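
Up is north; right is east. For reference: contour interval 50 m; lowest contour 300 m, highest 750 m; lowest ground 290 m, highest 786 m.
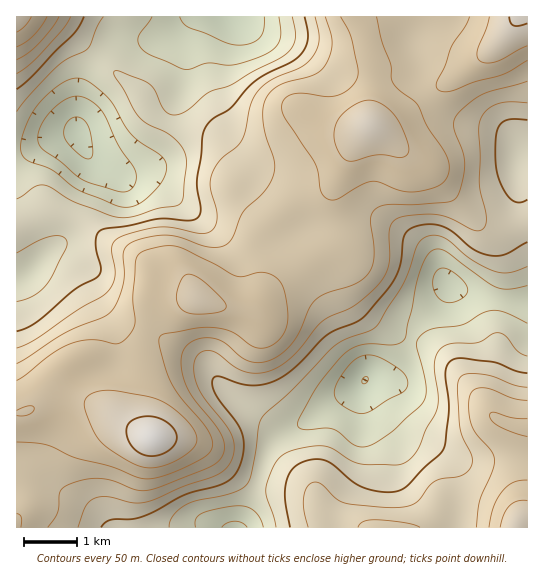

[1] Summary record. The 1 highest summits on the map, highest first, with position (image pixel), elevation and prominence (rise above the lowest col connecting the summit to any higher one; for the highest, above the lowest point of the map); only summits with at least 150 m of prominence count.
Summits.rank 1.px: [153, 438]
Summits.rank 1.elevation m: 786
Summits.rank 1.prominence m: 496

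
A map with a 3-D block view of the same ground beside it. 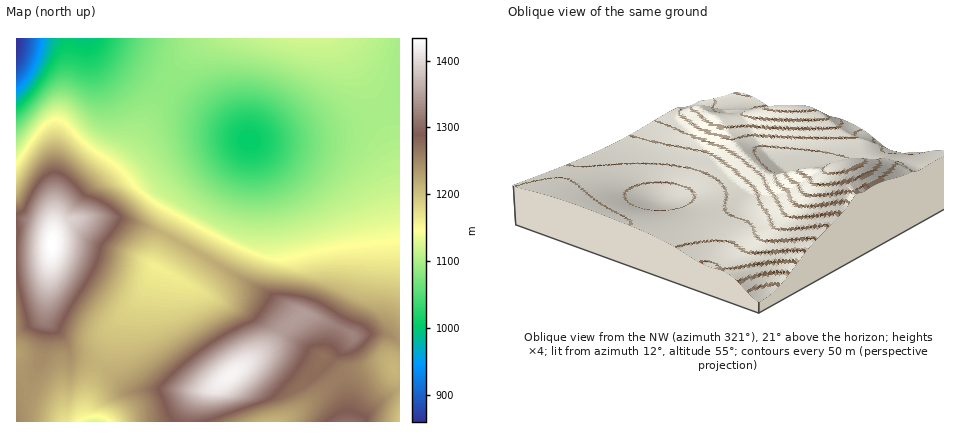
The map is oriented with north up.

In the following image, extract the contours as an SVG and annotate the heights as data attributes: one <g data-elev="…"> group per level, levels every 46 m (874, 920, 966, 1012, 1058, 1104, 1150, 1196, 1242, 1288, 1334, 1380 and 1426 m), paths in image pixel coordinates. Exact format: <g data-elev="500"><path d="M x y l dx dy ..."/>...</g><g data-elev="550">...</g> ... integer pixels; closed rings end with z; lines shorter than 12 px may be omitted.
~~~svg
<g data-elev="874"><path d="M23 38l-2 14-5 10"/></g><g data-elev="920"><path d="M36 38l-2 14-4 12-6 10-8 8"/></g><g data-elev="966"><path d="M48 38l-4 18-7 16-9 14-12 11"/></g><g data-elev="1012"><path d="M248 155l-4-2-5-3-4-10 1-6 2-4 5-4 5-1 6 2 6 3 3 4 1 6-1 6-3 5-6 3z"/><path d="M108 38l-8 13-8 6-8 1-16-4-8 3-30 39-14 14"/></g><g data-elev="1058"><path d="M252 189l-18-4-16-10-12-15-7-18 0-18 7-14 12-12 18-6 10-1 12 1 10 4 10 5 9 7 7 8 5 10 3 10 0 10-2 10-4 8-6 9-8 7-10 5-10 3z"/><path d="M139 38l-14 32-8 10-9 8-8 4-6 0-26-10-10 1-10 8-32 33"/></g><g data-elev="1104"><path d="M400 150l-12 4-10 6-41 34-25 15-27 11-27 3-28-5-28-12-23-18-37-41-8-5-28-8-9-4-9-7-15-15-9-6-8 0-10 5-30 36"/><path d="M215 38l7 5 12 4 42 12 52 17 18 3 13-3 10-6 9-13 6-19"/></g><g data-elev="1150"><path d="M77 422l9-5 10-2 8 2 8 5"/><path d="M400 245l-60 5-58 11-26-6-36-16-64-34-22-17-18-20-26-20-24-22-8-5-8 1-8 6-26 37"/></g><g data-elev="1196"><path d="M50 422l4-11 6-7 4-2 6 0 8-10 8-3 8 3 10 12 10 3 6 3 8 12"/><path d="M119 334l-11-4-2-4 1-6 17-38 7-28 15-9 6-2 8 1 21 12 31 23 7 9 4 8 2 6-3 3-48 21-28 7z"/><path d="M400 292l-36-5-30-7-21-2-47-6-16-4-18-7-74-38-30-27-18-12-42-38-10-5-8 1-10 7-10 14-14 23"/></g><g data-elev="1242"><path d="M25 422l-4-26-5-13"/><path d="M237 422l29-11 34-8 5 1 2 4-5 14"/><path d="M381 422l7-24-8-5-4-5-8-16-3-8 8-12 9-11 4-1 10 0-6-10-18-16-52-23-22-5-48-5-2 1 0 10-1 8-6 14-27 14-27 16-59 47-1 3 10 4 5 6 2 6 0 12"/><path d="M16 339l8 4 7 9 1 4-1 16 3 5 6-4 18-19 6 0 6 5 2-5 2-20 6-16 26-42 6-12 4-16 23-26-8-10-11-11-12-7-14-7-26-24-12-6-8 1-8 8-10 14-10 20-4 2"/></g><g data-elev="1288"><path d="M206 422l65-24 24-26 15-25 8-2 8 0 6 3 8 7 8-1 13-6 9-12 1-4-8-8-18-6-31-18-20-5-22-1-18 26-26 12-24 15-24 19-21 20-1 4 14 32"/><path d="M367 422l-1-6-18-6-10 3-13 9"/><path d="M16 272l12 55 14 6 16-1 11-22 24-40 9-24 12-16 7-12-12-12-11-7-13-5-17-17-12-5-8 1-6 6-10 12-8 19-8 4"/><path d="M16 225l2 7-2 10"/></g><g data-elev="1334"><path d="M197 410l23-2 32-10 17-16 13-16 7-14 3-14 16-11 15-7 0-2-15-10-10-3-6-1-23 22-29 10-28 17-21 17-16 18 1 6 8 9 6 4z"/><path d="M43 312l5 1 4-3 16-20 15-26 6-24 9-12 7-12-2-2-8-6-17-5-12-12-10-5-6 1-4 3-10 12-8 18-3 22-1 20 4 22 6 18z"/></g><g data-elev="1380"><path d="M208 400l10 0 14-3 14-10 12-11 9-12 3-10-2-8-4-2-4-1-15 3-17 8-18 14-13 12-6 10 6 6z"/><path d="M47 288l5-1 6-3 10-15 6-19 1-20 9-12-4-3-10-2-8-7-6-3-8 2-6 8-6 13-3 16 0 16 3 16 5 10z"/></g><g data-elev="1426"><path d="M49 258l3 1 4-2 4-11-1-12-3-4-2-2-6 4-3 8 0 12z"/></g>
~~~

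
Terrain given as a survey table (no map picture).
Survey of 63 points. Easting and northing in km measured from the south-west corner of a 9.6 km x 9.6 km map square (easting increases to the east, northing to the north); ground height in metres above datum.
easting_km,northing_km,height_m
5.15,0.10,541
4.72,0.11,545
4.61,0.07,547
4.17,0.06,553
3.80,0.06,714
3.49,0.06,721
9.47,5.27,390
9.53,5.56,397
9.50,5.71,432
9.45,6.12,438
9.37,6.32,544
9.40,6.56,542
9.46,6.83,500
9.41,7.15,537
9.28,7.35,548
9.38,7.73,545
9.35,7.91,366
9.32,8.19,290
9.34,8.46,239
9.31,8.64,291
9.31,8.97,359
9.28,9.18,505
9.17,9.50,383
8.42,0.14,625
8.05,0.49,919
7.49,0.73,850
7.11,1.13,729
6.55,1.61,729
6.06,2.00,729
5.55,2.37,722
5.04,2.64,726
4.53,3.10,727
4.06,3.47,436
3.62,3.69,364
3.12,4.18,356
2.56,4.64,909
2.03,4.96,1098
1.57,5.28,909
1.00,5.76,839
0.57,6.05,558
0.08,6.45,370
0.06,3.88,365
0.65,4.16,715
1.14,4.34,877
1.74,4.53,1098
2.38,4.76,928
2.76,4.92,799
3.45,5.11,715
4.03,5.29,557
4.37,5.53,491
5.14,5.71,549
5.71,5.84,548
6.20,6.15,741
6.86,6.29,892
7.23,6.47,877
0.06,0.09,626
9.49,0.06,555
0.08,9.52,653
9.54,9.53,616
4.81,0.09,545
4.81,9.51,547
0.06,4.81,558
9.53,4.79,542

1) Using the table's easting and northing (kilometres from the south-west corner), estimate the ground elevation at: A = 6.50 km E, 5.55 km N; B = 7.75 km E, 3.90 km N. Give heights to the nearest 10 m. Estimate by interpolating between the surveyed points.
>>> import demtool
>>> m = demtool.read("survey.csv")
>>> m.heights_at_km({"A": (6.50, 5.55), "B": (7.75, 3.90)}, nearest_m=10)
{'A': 740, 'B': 730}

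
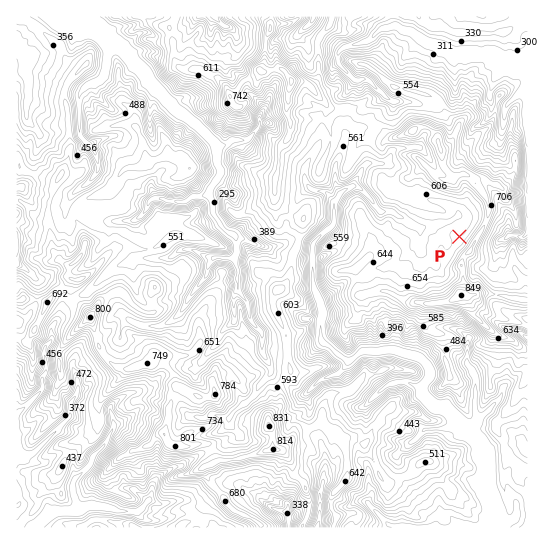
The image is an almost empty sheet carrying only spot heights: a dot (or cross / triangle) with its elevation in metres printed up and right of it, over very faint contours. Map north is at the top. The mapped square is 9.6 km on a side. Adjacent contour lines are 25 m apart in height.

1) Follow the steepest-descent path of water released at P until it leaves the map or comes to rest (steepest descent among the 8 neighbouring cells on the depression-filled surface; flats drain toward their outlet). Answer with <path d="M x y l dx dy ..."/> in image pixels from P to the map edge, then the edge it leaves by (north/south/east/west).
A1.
<path d="M459 237l0-3 2-1 0-7 1-1 0-4-3-4-2 0-8 5-11 1-5 3-15 1-7-2-8-7-6-3-6-4-10 0-7-6-3-6-12-12-6-1-4 3-3 0-8 8-4 6 0 20-20 19-1 3 0 37 1 1 0 6 3 4 0 2 2 4 0 3 3 5 0 11-1 1 0 20 6 7 3 0 11 11 4 2 8 0 9-8 20 0 1-1 12 0 10 4 4 0 1 1 8 2 9 8 3 5 0 5-8 12 0 6 1 2 11 11 12 3 13 13 0 1 20 19 7 12 0 15 1 1 0 23 2 1 4 15 2 4 2 14"/>
exit: south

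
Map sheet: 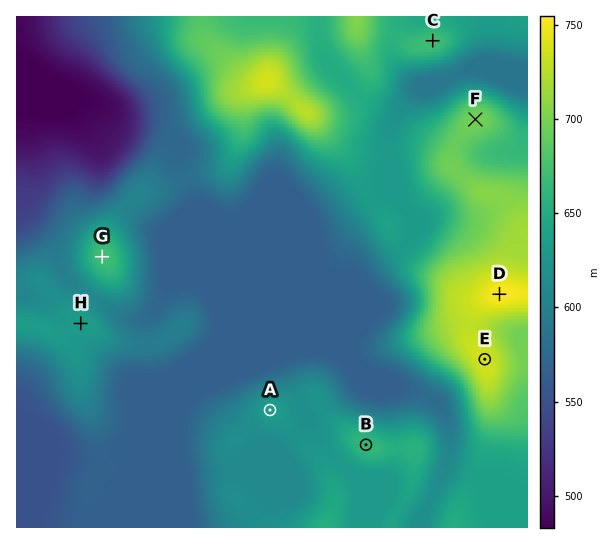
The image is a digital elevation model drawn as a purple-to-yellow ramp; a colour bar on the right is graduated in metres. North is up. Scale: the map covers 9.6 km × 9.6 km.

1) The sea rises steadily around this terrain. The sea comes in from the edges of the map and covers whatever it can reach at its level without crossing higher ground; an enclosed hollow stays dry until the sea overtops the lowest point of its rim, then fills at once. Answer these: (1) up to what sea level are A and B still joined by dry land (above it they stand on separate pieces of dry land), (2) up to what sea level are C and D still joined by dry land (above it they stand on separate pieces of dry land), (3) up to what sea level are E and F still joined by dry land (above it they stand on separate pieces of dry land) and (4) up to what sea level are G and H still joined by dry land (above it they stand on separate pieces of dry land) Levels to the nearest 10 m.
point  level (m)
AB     620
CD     630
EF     690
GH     610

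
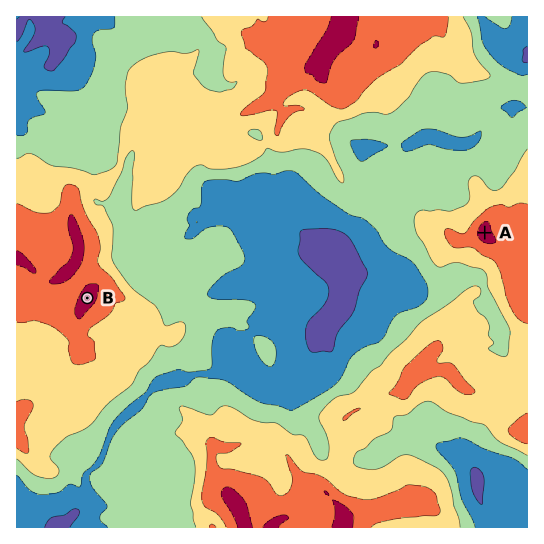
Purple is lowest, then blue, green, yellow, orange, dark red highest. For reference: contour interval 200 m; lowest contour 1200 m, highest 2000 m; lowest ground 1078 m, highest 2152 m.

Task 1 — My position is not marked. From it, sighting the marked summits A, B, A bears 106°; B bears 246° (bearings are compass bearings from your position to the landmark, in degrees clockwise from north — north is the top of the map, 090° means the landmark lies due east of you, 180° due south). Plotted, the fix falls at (332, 189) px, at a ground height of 1530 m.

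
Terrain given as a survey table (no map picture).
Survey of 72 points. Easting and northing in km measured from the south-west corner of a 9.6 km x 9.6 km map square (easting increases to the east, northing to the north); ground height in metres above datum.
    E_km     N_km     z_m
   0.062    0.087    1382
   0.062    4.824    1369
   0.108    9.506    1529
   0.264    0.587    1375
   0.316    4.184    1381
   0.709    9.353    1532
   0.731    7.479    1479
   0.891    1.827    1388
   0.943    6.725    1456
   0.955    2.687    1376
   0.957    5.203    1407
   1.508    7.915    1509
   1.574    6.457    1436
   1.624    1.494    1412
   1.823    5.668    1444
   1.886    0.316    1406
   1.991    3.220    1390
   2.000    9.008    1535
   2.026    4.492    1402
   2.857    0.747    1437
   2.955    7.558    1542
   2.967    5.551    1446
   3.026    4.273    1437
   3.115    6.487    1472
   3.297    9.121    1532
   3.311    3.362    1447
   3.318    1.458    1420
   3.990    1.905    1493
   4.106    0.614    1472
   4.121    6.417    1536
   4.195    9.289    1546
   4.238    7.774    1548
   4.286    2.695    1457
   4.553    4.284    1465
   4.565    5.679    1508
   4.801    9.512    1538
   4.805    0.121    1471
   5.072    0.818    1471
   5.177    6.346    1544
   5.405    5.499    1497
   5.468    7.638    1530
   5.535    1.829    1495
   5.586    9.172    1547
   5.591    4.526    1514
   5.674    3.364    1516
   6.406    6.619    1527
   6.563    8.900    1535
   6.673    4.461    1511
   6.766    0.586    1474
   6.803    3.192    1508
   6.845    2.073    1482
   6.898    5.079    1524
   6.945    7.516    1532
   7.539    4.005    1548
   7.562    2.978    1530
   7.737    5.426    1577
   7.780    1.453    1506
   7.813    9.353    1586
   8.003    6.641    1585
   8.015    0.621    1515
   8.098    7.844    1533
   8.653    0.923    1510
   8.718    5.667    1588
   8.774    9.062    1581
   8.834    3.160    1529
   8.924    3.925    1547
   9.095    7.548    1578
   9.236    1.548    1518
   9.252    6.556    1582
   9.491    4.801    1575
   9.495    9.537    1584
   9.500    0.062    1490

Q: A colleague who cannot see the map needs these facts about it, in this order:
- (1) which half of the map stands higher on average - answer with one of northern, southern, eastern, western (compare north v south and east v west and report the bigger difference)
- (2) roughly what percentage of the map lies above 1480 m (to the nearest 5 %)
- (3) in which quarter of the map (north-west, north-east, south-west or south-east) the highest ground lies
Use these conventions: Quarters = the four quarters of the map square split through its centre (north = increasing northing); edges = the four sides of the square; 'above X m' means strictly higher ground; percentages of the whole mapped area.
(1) Taken as a whole, the eastern half is higher than the western.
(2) Ground above 1480 m makes up about 60 % of the sheet.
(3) Look to the north-east quarter for the highest ground.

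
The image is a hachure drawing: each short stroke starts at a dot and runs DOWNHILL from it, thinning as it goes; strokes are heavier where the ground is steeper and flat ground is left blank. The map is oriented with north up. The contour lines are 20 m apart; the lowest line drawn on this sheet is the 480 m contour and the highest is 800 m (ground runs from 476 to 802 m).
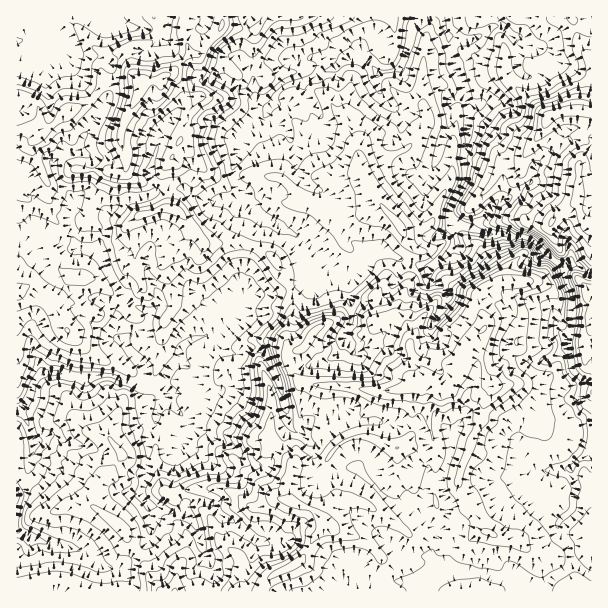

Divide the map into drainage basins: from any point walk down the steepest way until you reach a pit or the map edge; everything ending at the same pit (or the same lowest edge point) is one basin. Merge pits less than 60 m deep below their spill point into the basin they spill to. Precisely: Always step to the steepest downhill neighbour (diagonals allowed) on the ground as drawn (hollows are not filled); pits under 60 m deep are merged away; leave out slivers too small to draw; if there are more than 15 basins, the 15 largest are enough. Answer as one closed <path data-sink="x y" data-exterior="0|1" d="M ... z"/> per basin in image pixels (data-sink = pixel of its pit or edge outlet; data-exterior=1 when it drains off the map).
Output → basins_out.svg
<path data-sink="441 17" data-exterior="1" d="M591 16l-405 0-4 10 0 7 8 21-20 20-9 6-35 4-22-4-6 12-11 11-22 11-14 13-9 5-6-3 4-7-2-14-14-10-8 0 1 83 3-23 5-9 7-7 0 11 15 28 9-1 18-11 36 3 12 0 3-3 7 9 12 3 14-6 7-9 3 41 12 5 23 30 48 4 12 4 9 6 5 7 15 31 0 27-3 8 0 12 7 10-6 8 0 7 10 16 12 3 38 1 21 5 28-1 15-6 0 44-9 17-12 3-22-10-23 1-6 3-19 22-12 5-17-2-5 15 1 18-17-1-4 5-14 4-9-4-12-11-13-5-29 0-19 8 8 11-1 17 7 10 0 18-9 15-2 25 416-1z"/><path data-sink="17 410" data-exterior="1" d="M30 144l-10 14-4 24 1 402 24-4 22 0 9 3 11 9 91 0 4-25 9-15 0-18-7-10 1-17-8-11 19-8 29 0 13 5 12 11 9 4 8-2 10-7 17 1-1-18 5-15 17 2 12-5 8-11 11-11 6-3 23-1 22 10 6 0 9-5 6-15 0-44-15 6-28 1-21-5-38-1-12-3-10-16 0-7 6-8-7-10 0-12 3-8 0-27-15-31-5-7-9-6-12-4-48-4-21-27-14-8 0-21-4-18-6 7-14 6-12-3-7-9-3 3-48-3-18 11-9 1-15-28z"/><path data-sink="17 41" data-exterior="1" d="M185 16l-168 0-1 80 17 7 5 5 2 14-4 7 6 3 9-5 14-13 22-11 11-11 6-12 13 4 29-2 15-2 9-6 20-20-8-21z"/>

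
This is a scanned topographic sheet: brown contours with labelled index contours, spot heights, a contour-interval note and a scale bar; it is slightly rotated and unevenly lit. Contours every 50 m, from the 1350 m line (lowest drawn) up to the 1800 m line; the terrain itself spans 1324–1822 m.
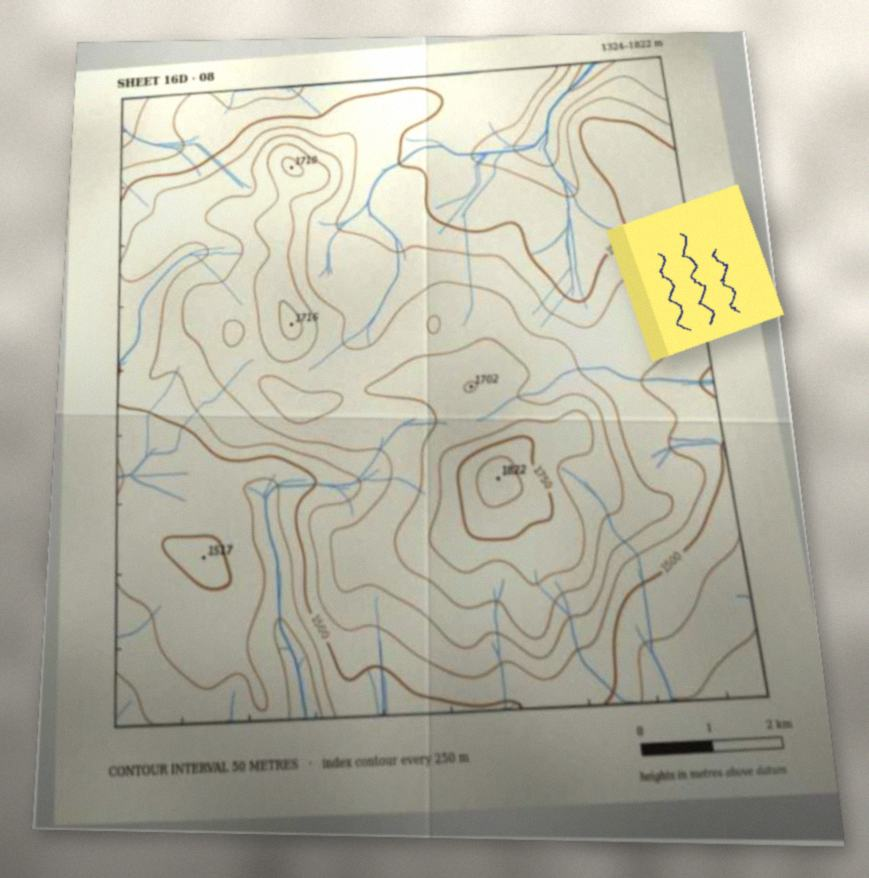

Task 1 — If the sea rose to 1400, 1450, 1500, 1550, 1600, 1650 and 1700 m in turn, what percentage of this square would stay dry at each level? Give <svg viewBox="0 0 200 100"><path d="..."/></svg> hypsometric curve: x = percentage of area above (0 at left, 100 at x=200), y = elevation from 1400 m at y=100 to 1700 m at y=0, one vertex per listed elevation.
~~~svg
<svg viewBox="0 0 200 100"><path d="M193 100l-18-17-43-16-41-17-33-17-30-16-18-17"/></svg>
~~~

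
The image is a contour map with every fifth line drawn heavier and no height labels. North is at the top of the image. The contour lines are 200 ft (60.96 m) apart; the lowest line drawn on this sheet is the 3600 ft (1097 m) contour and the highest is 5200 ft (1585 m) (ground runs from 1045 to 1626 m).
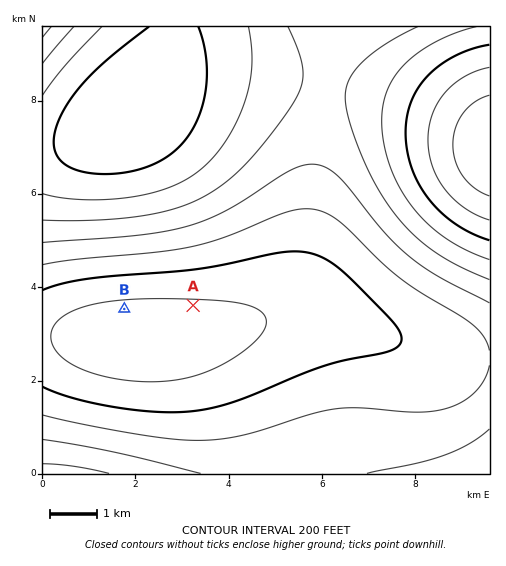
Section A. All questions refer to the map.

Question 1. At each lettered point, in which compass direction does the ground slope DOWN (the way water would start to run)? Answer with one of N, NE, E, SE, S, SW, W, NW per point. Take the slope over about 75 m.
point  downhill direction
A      N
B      N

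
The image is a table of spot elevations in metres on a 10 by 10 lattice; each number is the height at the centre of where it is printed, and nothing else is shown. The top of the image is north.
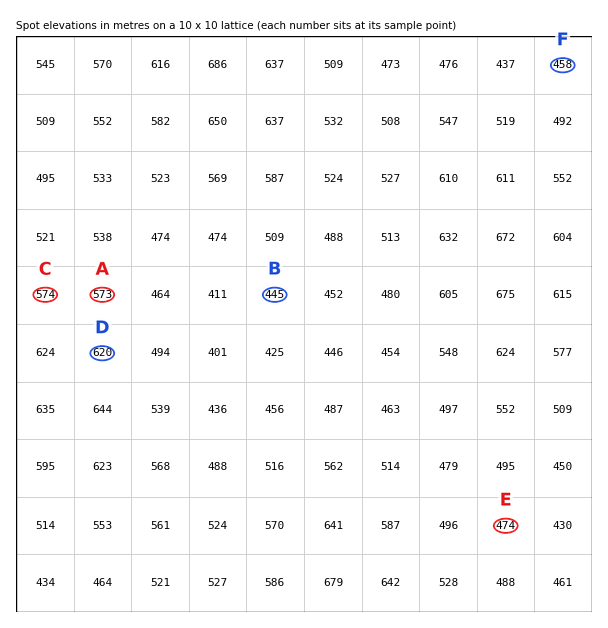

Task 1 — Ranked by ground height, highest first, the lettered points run C A B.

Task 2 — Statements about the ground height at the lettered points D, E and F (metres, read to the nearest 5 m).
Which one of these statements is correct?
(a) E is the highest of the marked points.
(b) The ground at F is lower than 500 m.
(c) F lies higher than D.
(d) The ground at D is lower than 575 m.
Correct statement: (b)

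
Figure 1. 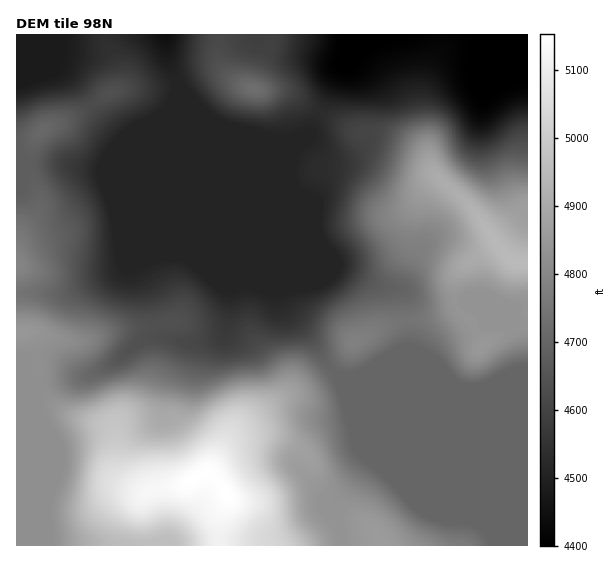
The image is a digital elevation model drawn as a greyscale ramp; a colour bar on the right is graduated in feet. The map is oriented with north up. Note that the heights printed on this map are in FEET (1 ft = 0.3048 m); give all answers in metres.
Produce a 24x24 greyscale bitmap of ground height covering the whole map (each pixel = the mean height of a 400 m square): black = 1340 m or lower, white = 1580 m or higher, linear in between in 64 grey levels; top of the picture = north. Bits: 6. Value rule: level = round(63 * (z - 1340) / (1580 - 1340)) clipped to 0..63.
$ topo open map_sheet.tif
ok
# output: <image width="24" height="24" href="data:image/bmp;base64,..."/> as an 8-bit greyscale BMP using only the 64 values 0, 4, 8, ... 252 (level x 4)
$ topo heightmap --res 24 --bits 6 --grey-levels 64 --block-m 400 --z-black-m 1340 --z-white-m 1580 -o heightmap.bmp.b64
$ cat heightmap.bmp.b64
<image width="24" height="24" href="data:image/bmp;base64,Qk12BgAAAAAAADYEAAAoAAAAGAAAABgAAAABAAgAAAAAAEACAAATCwAAEwsAAAABAAAAAAAAAAAAAAEBAQACAgIAAwMDAAQEBAAFBQUABgYGAAcHBwAICAgACQkJAAoKCgALCwsADAwMAA0NDQAODg4ADw8PABAQEAAREREAEhISABMTEwAUFBQAFRUVABYWFgAXFxcAGBgYABkZGQAaGhoAGxsbABwcHAAdHR0AHh4eAB8fHwAgICAAISEhACIiIgAjIyMAJCQkACUlJQAmJiYAJycnACgoKAApKSkAKioqACsrKwAsLCwALS0tAC4uLgAvLy8AMDAwADExMQAyMjIAMzMzADQ0NAA1NTUANjY2ADc3NwA4ODgAOTk5ADo6OgA7OzsAPDw8AD09PQA+Pj4APz8/AEBAQABBQUEAQkJCAENDQwBEREQARUVFAEZGRgBHR0cASEhIAElJSQBKSkoAS0tLAExMTABNTU0ATk5OAE9PTwBQUFAAUVFRAFJSUgBTU1MAVFRUAFVVVQBWVlYAV1dXAFhYWABZWVkAWlpaAFtbWwBcXFwAXV1dAF5eXgBfX18AYGBgAGFhYQBiYmIAY2NjAGRkZABlZWUAZmZmAGdnZwBoaGgAaWlpAGpqagBra2sAbGxsAG1tbQBubm4Ab29vAHBwcABxcXEAcnJyAHNzcwB0dHQAdXV1AHZ2dgB3d3cAeHh4AHl5eQB6enoAe3t7AHx8fAB9fX0Afn5+AH9/fwCAgIAAgYGBAIKCggCDg4MAhISEAIWFhQCGhoYAh4eHAIiIiACJiYkAioqKAIuLiwCMjIwAjY2NAI6OjgCPj48AkJCQAJGRkQCSkpIAk5OTAJSUlACVlZUAlpaWAJeXlwCYmJgAmZmZAJqamgCbm5sAnJycAJ2dnQCenp4An5+fAKCgoAChoaEAoqKiAKOjowCkpKQApaWlAKampgCnp6cAqKioAKmpqQCqqqoAq6urAKysrACtra0Arq6uAK+vrwCwsLAAsbGxALKysgCzs7MAtLS0ALW1tQC2trYAt7e3ALi4uAC5ubkAurq6ALu7uwC8vLwAvb29AL6+vgC/v78AwMDAAMHBwQDCwsIAw8PDAMTExADFxcUAxsbGAMfHxwDIyMgAycnJAMrKygDLy8sAzMzMAM3NzQDOzs4Az8/PANDQ0ADR0dEA0tLSANPT0wDU1NQA1dXVANbW1gDX19cA2NjYANnZ2QDa2toA29vbANzc3ADd3d0A3t7eAN/f3wDg4OAA4eHhAOLi4gDj4+MA5OTkAOXl5QDm5uYA5+fnAOjo6ADp6ekA6urqAOvr6wDs7OwA7e3tAO7u7gDv7+8A8PDwAPHx8QDy8vIA8/PzAPT09AD19fUA9vb2APf39wD4+PgA+fn5APr6+gD7+/sA/Pz8AP39/QD+/v4A////AIiImKy0vLy81OTc0MSslIyUkIR4cGhgYIiInLjI2NjY5Ozo2MCYjIyQhGxkYGBgYIiImMDY5Ojs7PDo2LiUjIiAbGBgYGBgYIiIkLzU3ODo8OzcxKSUkHhoYGBgYGBgYIiIkLDExMTI2ODUwKSYiGhgYGBgYGBgYIiImLC8tKiovNDMwKiQfGRgYGBgYGBgYIiMlKCwrJyYnLTAtKSQeGRgYGBgYGBgYIiIeHCAiIB0cHyQlJiMcGBgYGBgYGRgYIiEeGhcYGRcVFBYYHR0ZGhkYGBgbIB0aIyIhHhkUFBIRDxASExQXHR0aGRofIyMhIiAdGxgUExMRDg4ODA8VGxwcGx0iIyMjHRoXFBAPDxEPCwsKCgsPFBgZGh4jIyMkHRoWEAsKCwwLCQkJCQkJDRQYGiAlJSYpHhoWEAoJCQkJCQkJCQkJDBQbHSAlKCssHBkWEQoJCQkJCQkJCQkKEBgdHyAjKSspGhgVEAkJCQkJCQkJCQkKEhsgIiMlKigmFxcSDQkJCQkJCQkJCQkKEBgeJCYpJiIjFhQPCwkJCQkJCQkJCQoLDRIaIygkGxocFxUQDAkJCQkJCQkJCQkLDhEWICQZEBIVFxgVEAsJCQkJCQkKCgkLDxATGRwSBwkPEBMTEhANCgkJDBESDwwKCwsMDg8IAgIGCAkLDxIQDAkMEhgYEgwGAwQGCAcDAAABBwcICw0NCggOExQSDggCAAEDBAMCAAAABwcHCgsKBgcOEhAQDgkDAAABAQIBAAAAA=="/>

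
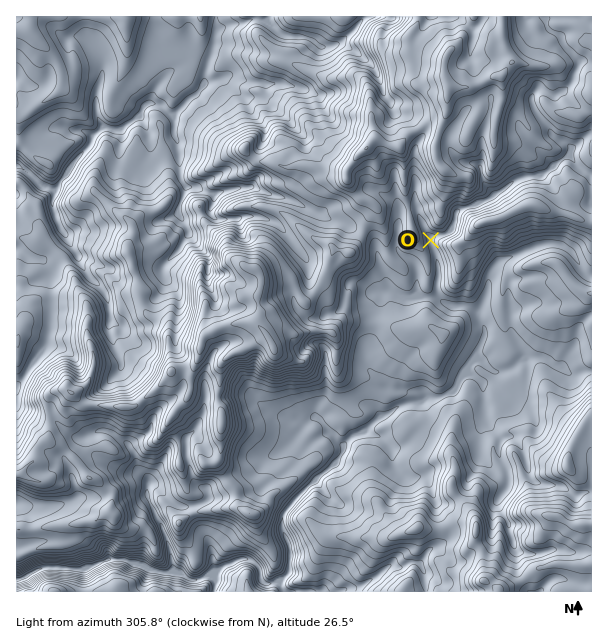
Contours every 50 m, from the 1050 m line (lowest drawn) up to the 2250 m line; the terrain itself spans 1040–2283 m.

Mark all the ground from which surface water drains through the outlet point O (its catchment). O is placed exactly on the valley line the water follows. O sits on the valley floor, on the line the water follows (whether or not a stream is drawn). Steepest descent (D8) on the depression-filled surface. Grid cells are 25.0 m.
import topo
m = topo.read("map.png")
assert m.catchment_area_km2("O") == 8.407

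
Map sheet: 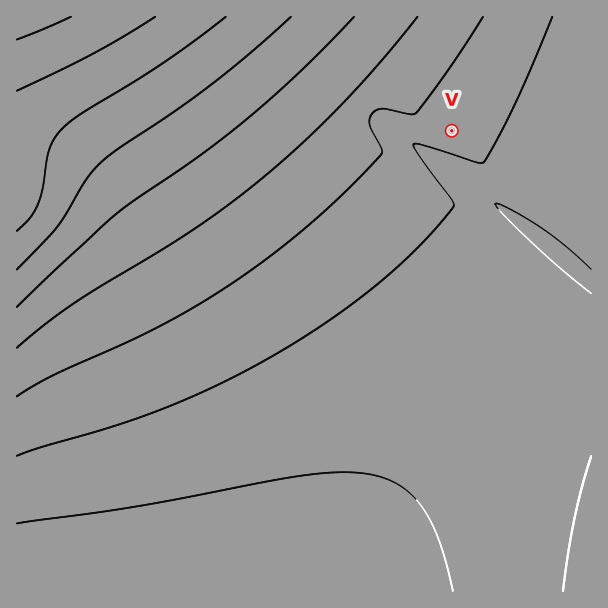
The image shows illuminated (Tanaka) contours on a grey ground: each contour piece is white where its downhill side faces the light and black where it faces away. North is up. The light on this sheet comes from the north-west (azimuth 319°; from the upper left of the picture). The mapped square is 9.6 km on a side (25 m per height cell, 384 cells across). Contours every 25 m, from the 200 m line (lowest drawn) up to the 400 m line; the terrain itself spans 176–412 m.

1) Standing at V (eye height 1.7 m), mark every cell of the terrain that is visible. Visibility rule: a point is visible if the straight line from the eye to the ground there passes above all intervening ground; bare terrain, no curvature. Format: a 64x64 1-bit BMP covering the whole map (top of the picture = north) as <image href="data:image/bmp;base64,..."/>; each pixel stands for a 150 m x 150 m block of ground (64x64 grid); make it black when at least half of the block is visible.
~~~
<image width="64" height="64" href="data:image/bmp;base64,Qk0+AgAAAAAAAD4AAAAoAAAAQAAAAEAAAAABAAEAAAAAAAACAAATCwAAEwsAAAIAAAAAAAAA////AAAAAAAAAAAAAP///wAAAAAA////AAAAAAD///8AAAAAAP///wAAAAAA////AAAAAAD///8AAAAAAf///wAAAAAB////AAAAAAH///8AAAAAAf///wAAAAAB////AAAAAAH///8AAAAAAf///wAAAAAB////AAAAAAD///8AAAAAAP///wAAAAAA////AAAAAAD///8AAAAAAP///wAAAAAA////AAAAAAD///8AAAAAAP///wAAAAAA////AAAAAAD///8AAAAAAH///wAAAAAAf///AAAAAAB///8AAAAAAH///wAAAAAAf///AAAAAAB///8AAAAAAD///wAAAAAAP///AAAAAAA///+AAAAAAD///8AAAAAAP///4AAAAAA////wAAAAAD////gAAAAAH////AAAAAAf///+AAAAAB////4AAAAAH/8//wAAAAAf/H//AAAAAB/4f/+AAAAAP+D//4AAAAA/gf//gAAAAP8D//+AAAD//Af//4AAP//4D///gAH//+A///+AD///wH///wA///+A//9+AH///wP//wAB///+B///AAP///4f//8AB////z///wAP////////AA///////gAAH//////8AAA///////wAAH///////AAAf//////8AAD///////wAAP///////AAB///////+AA=="/>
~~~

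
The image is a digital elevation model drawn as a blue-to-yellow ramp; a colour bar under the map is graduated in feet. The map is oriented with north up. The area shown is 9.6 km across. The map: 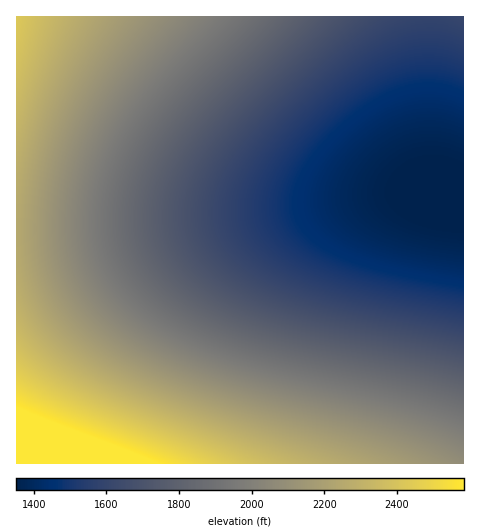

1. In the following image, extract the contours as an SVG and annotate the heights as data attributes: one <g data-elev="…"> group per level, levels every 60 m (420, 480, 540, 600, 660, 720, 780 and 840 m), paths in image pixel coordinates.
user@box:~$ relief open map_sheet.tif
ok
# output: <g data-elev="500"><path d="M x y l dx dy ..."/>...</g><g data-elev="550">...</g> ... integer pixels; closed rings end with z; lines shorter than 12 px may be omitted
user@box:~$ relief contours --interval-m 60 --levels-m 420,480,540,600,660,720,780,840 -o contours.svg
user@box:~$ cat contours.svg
<g data-elev="420"><path d="M463 249l-44-7-20-6-14-6-12-8-8-8-5-10-2-10 3-14 9-14 13-13 16-11 16-5 16-2 16 2 16 6"/></g><g data-elev="480"><path d="M463 322l-115-24-34-10-27-11-23-14-17-15-10-18-3-19 2-15 5-15 8-16 12-18 37-40 49-42 35-23 15-8 15-5 14-2 13 1 13 3 11 5"/></g><g data-elev="540"><path d="M463 375l-42-11-116-26-33-10-28-10-29-14-24-17-17-17-13-20-6-22 1-24 6-25 13-26 15-21 19-22 94-93"/></g><g data-elev="600"><path d="M463 428l-51-18-145-37-34-11-31-12-32-15-26-17-21-18-15-21-12-27-4-29 4-33 10-33 16-31 21-30 24-27 51-52"/></g><g data-elev="660"><path d="M408 463l-54-21-140-43-65-25-31-16-24-16-20-18-15-19-13-27-6-32 0-35 5-37 11-37 17-38 20-36 31-46"/></g><g data-elev="720"><path d="M267 463l-142-57-43-19-22-12-17-12-15-13-11-13"/><path d="M17 92l24-75"/></g><g data-elev="780"><path d="M169 463l-118-46-34-16"/></g><g data-elev="840"><path d="M79 463l-62-19"/></g>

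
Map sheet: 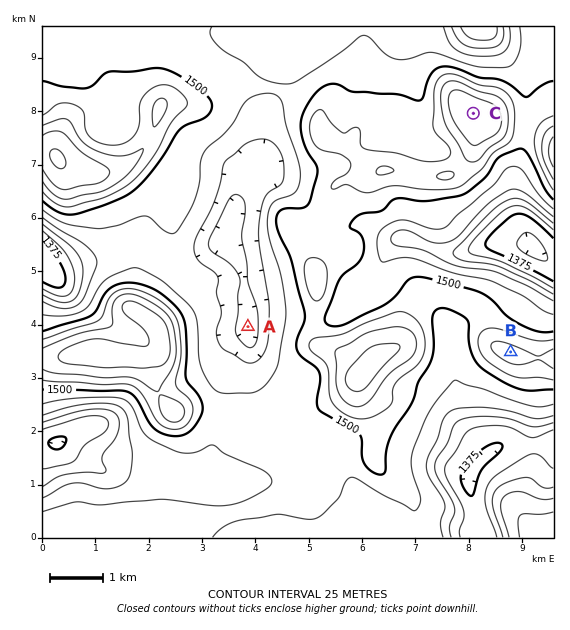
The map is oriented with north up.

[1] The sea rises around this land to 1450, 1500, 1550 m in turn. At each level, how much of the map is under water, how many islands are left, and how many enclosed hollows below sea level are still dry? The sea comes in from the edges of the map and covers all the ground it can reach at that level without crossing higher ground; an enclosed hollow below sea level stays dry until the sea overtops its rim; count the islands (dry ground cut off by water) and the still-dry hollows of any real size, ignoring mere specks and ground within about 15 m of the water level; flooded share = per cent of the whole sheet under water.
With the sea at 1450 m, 13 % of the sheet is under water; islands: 0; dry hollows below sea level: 1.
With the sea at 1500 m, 67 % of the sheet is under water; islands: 0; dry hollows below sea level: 0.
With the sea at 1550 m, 91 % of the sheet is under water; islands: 2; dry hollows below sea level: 0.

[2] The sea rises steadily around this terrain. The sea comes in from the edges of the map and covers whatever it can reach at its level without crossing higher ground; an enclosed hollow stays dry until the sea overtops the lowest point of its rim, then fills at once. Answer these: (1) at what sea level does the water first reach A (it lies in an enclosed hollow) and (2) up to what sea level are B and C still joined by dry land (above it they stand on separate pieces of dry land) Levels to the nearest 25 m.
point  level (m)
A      1475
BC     1500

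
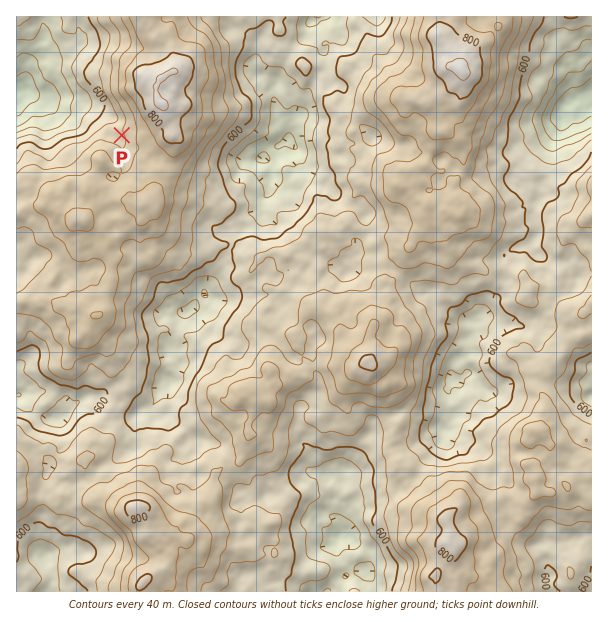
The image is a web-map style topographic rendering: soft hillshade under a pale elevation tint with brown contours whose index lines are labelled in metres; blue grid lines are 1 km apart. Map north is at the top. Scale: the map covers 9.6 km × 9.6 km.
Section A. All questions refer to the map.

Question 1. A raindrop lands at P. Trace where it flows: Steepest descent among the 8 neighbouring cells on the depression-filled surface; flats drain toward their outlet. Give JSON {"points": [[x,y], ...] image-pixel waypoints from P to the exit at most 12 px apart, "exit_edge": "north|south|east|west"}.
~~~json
{"points": [[122, 135], [110, 132], [110, 120], [99, 108], [87, 105], [75, 102], [63, 99], [51, 99], [39, 98], [27, 90], [17, 92]], "exit_edge": "west"}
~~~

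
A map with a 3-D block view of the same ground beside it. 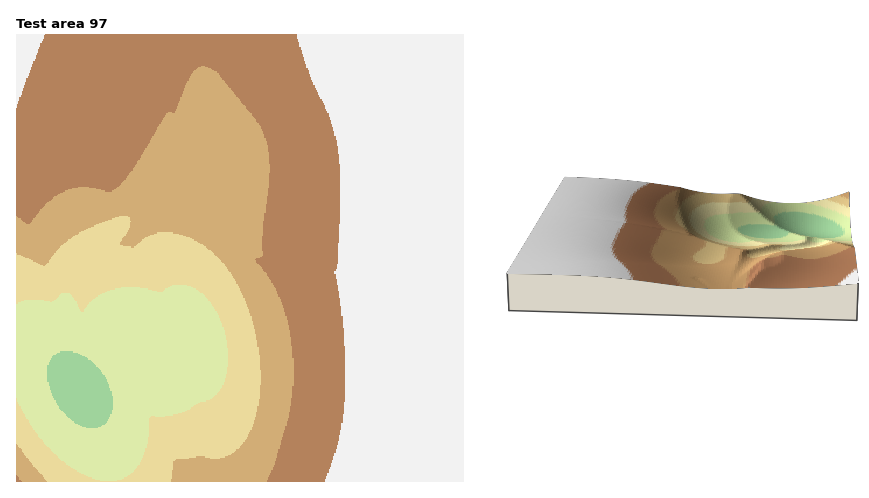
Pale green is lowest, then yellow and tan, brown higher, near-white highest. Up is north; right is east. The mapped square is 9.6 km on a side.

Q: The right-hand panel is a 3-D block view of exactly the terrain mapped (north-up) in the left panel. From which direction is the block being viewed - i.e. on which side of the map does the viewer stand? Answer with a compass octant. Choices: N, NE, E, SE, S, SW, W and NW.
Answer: N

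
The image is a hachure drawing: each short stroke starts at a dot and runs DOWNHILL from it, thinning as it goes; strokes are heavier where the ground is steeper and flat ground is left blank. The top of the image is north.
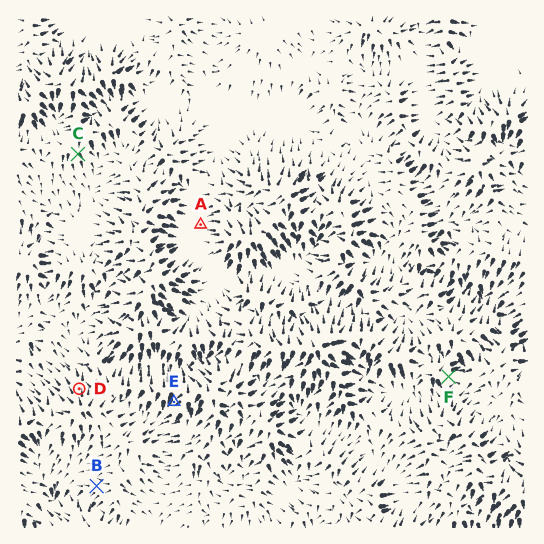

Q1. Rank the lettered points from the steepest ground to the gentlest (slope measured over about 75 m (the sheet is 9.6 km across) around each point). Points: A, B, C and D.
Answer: D C B A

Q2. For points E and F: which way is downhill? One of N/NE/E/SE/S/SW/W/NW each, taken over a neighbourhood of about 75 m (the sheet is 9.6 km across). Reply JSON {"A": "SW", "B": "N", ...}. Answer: {"E": "SW", "F": "SE"}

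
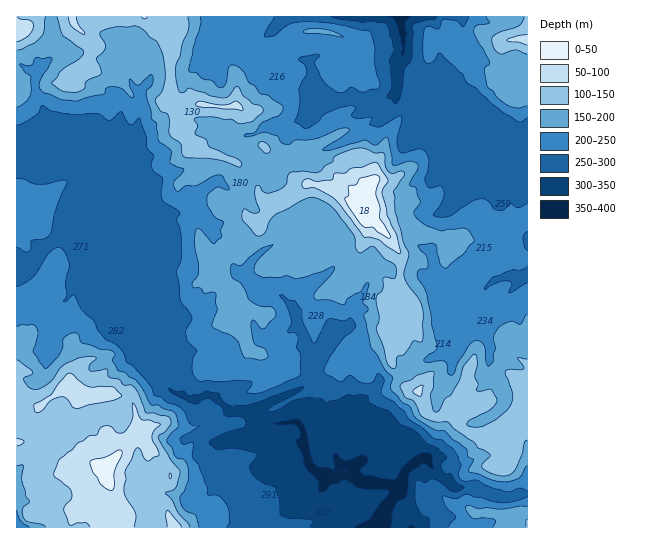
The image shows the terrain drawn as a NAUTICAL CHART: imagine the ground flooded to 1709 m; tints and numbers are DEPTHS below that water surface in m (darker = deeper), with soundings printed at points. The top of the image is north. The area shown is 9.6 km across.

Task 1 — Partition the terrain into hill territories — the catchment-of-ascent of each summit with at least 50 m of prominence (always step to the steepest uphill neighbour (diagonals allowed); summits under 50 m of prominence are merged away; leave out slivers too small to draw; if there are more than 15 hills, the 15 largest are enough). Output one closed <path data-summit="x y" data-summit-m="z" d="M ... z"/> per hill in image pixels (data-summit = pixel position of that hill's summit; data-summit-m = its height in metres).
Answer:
<path data-summit="370 205" data-summit-m="1700" d="M399 16l-184 0 0 7 6 19 13 6 16-1 23-18 16 26 6 4 14 3 4 12 0 15 6 6-7 7-5 13-6 5-18 5-18 2-12 8-17 3 4 8 11 9 5 12 4 3-18 18-13 1-10-8-4 0-18 14-4 17-7 3-19-3-14-7-17-12 3-15-2-13-6-4-8 0-6 14-1 11-7 11-1 9-5 9 0 27 10 20 8 9-2 16 14 20-8 11-1 13 24 27 16 25 9 9 10 3 6 4 10 0 11-4 20 17 11-1 13 2 5 7 12 3-3 6-9 7-25 1-12 4-7 12 0 6 5 12 15 16 8 14 5 14 1 13 161 0 1-3-8-23-6-9 11-26-17-18-4-1-6 0-7 7-13 6 3-16-7-23 2-19 17-16 5-7 13-3 9-5 4-5 14-7 14-3 12-9 8-3 13-43 13-9 13-13 13-4 12 2-4 9-10 8 0 3 11 13 5 12 7 3 0-165-6-1-6-5 0-10-6-6-16-6-15-12-24-9-8-5-13-16-11-6-23-24 4-10 0-8z"/><path data-summit="107 470" data-summit-m="1681" d="M98 151l-25 1-19 5-11-1-4-3-23 1 0 373 231 1 1-13-5-14-8-14-15-16-5-12 0-6 7-12 12-4 25-1 9-7 3-6-12-3-5-7-13-2-11 1-20-17-11 4-10 0-6-4-10-3-9-9-16-25-23-24 0-16 8-11-14-20 2-16-8-9-10-20-2-21 7-15 1-9 7-11 1-11 6-13-2-6-14-1z"/><path data-summit="235 106" data-summit-m="1620" d="M214 16l-161 0-1 23-5 12 1 8-9 11-4 13 2 15 11 21-1 14-7 21 14 3 19-5 25-1 9 4 14 1 1 5 9 0 6 4 2 13-3 15 23 16 20 6 14-3 4-17 18-14 4 0 10 8 9 0 8-4 14-15-4-3-5-12-11-9-4-8 17-3 12-8 18-2 18-5 6-5 5-13 7-7-6-6 0-15-4-12-14-3-6-4-16-26-23 18-16 1-13-6-5-13z"/><path data-summit="418 391" data-summit-m="1619" d="M514 276l-20 4-13 13-13 9-13 43-8 3-12 9-14 3-14 7-4 5-9 5-13 3-5 7-17 16-2 19 7 23-2 16 12-6 7-7 6 0 4 1 18 19 10-9 6-2 13 18 19 13 17 0 27 9 10 0 17-4 0-166-7-4-5-12-11-13 0-3 10-8 4-6-1-4z"/><path data-summit="527 39" data-summit-m="1625" d="M527 16l-127 1 4 26 0 8-4 10 23 24 11 6 13 16 8 5 24 9 15 12 16 6 6 6 0 10 6 5 6-1z"/><path data-summit="527 527" data-summit-m="1561" d="M425 457l-6 2-14 12-8 22 6 9 8 26 117-1-1-34-16 4-10 0-27-9-17 0-19-13z"/><path data-summit="17 33" data-summit-m="1637" d="M51 16l-35 1 1 47 4 0 9 7 8 1 9-10 0-11 5-12z"/>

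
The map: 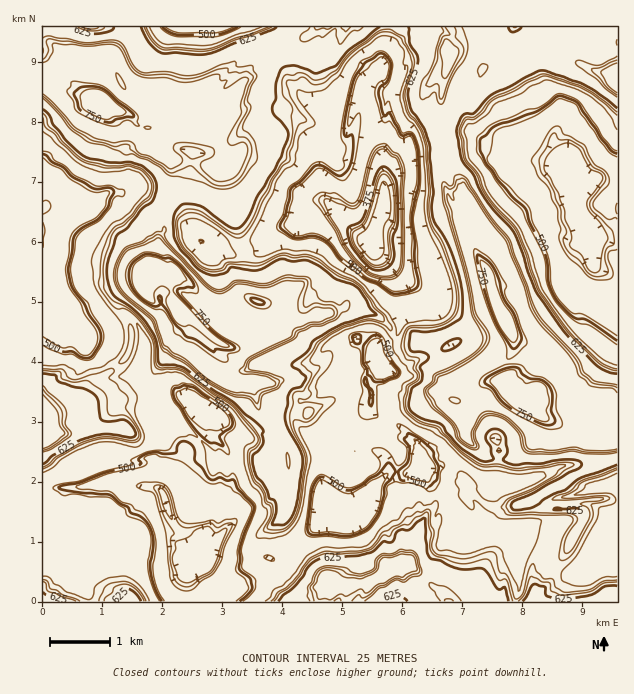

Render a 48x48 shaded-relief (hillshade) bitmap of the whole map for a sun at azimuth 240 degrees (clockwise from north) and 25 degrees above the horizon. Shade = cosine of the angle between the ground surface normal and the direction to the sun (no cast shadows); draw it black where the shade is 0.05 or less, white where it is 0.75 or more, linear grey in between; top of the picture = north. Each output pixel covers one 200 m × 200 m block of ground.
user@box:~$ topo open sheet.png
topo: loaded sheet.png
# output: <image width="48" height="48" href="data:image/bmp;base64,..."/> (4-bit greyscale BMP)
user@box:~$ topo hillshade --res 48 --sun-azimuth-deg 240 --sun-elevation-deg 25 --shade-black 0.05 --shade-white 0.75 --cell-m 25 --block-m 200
<image width="48" height="48" href="data:image/bmp;base64,Qk32BAAAAAAAAHYAAAAoAAAAMAAAADAAAAABAAQAAAAAAIAEAAATCwAAEwsAABAAAAAAAAAAAAAAABEREQAiIiIAMzMzAERERABVVVUAZmZmAHd3dwCIiIgAmZmZAKqqqgC7u7sAzMzMAN3d3QDu7u4A////AENXqXQiVmiJqal5uYiImZmoZ4dXl1VVZ0V4mGQzVXiIq6iauYd3eJmHeIdHlkVoh3iIh3dERHmay4iaqFRpqXZnd2VIhmiIdoiIiIhURYmruoiZllVol0RUVmVoiImIiIiIiIhURoi7upmIZVV4dmVFd3d4iKl3iIiIiIhTV4m7u5mGVVZ4mHZGiIiIiJl2iIiIiIYzapmqu7tjRneJmIZHiIiZmZqXaIiIh0NUi5mZq9tzR4iKqIZniImqmqqFaHd2ZDZlqoiIvdtzN5maqYd4iIipiHh2dmZ3dndouYmbzclzOMqJqWV5mHiHiYdniJmYeJmZmJu6vah0WrmHh1aqmJmamamIh2eImYd5mauYvJh0WIiHiHe7m8qqqpqqqnd4mZmJmKl4uphzWIiHmFjL3Zeay6qqqXdnirh4eIaJm7hTeIiIhnvN+kesypmZmXVYmYRYh0WKzahFmIh3iKzO11m9upeIiGRYdlR4dEeu/Idod4domtzNt3rdyWaIiDRoZmZ4U3vv2odnd3dpq8vbiJvblkaIiEZ2ZmaHV8/+uXdmZ4doiqu4iJy4dUaHZlVWZmeIm//Jh2VmV4dmeauoeKqGVFdjRFVWd3ibvvuYVWZ2Z3dUnNuYiIh1V4czQ1VGiYid7aqodniGZ4ZGzcqIeZiIiIQiNkVoqpiv2ruFaId3ZoZZ3LmIiKu5Z1ETZXiJy5jfy7dGiIh3iHebupdnic3GVSElM4iLypz+3GNoiIiIh3iZdnZ4m92TQhA0V4icu9/8tjaImYd3dmd0R3iJvdxUMQFXiIjMve/JhWZnh1d2VXdCRXiJztpFIAWIiIrLve2YhzFIdGd0R2MAFYua3thEADeHeIq5vduYYgFnVWZlZCAAScyb7sVCAUdke4q6vLqFIAR3ZohlQxADnNyc7YVREkY2rIqqqqhlEDiJh3ZVUwAXvdy963dAIkRYq5mpmpeGI2irl4ZFVBFovezN2YYgE2Roq4iIiZmHVYvLdmVXdDZmre3NyXICJWRpvJiImZmYd6uodmZXY2p1nu3MuDAjN1SLyZiIqqmaiZmZhmVWZ7pUju3clQEzZ0WbqIibuqmrmZqph2VXiahDnt3agwI1djaJm5vMqqrcuquoZmZ3eqhDnd3ZchJIdEeJzMzMuqvduImIZmZnipZFnd7YYhN4ZWicyrzcq7zJdoqYZWZmiXVWrL7IUjaIdnnMvM3My6qYiJmHVXdWiGRoqt+4Q1eIh4q6zd3bqpmIiIiGVodWeGV4rO2oVneJiJmcyt3MynZ4iIiHZXdlaGV5zNuId3iIiIi9u+y8lUWIiIiHVXdViGVqzMqZeHaZl3rczqmoU2iIh3iHVXZHmXVqq7qoeIh3iJvN3YiGZ4ZmVXdnZWZ6qHVprKuneIiIebzMzHiIiGNGZnd2ZniamGVnvLupZ4eImamZmZl3d0N3ZmZnd4iIiHZ4u8uqZXiIiIiHd4ZVZUZjREVnd3iJmYh4q8mpVXiIiIiIiGVEVmdCM0RVZ5mZqZmInKiYZniIiIiIiA=="/>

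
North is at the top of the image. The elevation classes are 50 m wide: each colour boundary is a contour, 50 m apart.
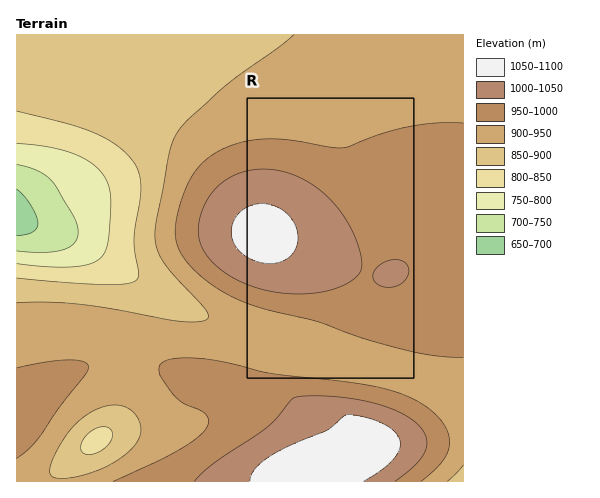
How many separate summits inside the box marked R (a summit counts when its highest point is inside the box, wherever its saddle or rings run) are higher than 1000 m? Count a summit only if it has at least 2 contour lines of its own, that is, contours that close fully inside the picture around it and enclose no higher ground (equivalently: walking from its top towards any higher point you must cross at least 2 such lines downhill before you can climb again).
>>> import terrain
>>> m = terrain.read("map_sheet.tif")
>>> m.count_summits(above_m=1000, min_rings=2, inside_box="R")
1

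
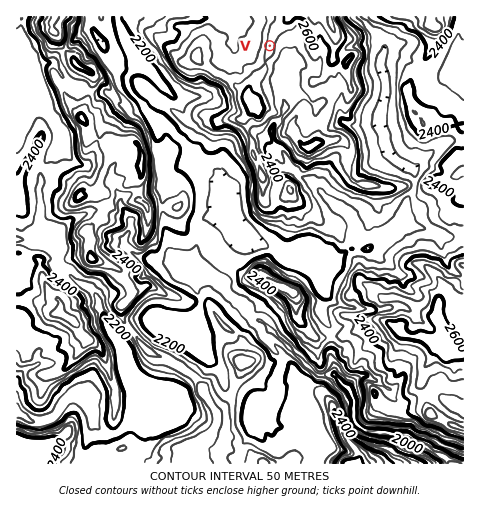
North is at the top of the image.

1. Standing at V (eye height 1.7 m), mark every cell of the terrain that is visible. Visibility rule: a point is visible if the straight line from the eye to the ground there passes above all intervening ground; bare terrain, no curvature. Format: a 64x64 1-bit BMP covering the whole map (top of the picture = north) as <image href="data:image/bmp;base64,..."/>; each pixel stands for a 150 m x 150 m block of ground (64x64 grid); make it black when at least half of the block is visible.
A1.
<image width="64" height="64" href="data:image/bmp;base64,Qk0+AgAAAAAAAD4AAAAoAAAAQAAAAEAAAAABAAEAAAAAAAACAAATCwAAEwsAAAIAAAAAAAAA////AAAAAAAAAAAAAAfAAAAAAAAAAAAAAAAAAAAAgAAAAAAAAAEAAAAAAAAAAgAAAAAAAAACAAAAAAAAAAAAAAAAAAAAAAAAAAAAAAAAAAAAAAAAAAAAAAAAAAAAAAAAAAAAAAAAAAAAAAAAAAAAAAAAAAAAAAAAAAAAAAAAAAAAAAAAAAAAAAAAAAAAAAAIAAAAAAAAABgAAAAAAAAACABAAAAAAAAAAMAAAAAAABADgAAAAAAAEAAAAAAAAAAQAAAAAAAAABkAAAAAAIAADwAAAAAHAAAMAAAAAAwAAA8AAAAAAAAAAAAAAAAAAAADABAAAAAAAAMAIAAAAAAAAAAAAAAAAAAAACAAAAAAAAAAAAAAAAAAAAAAAAAAAAAAAAAAAAAAAAAAAAAAAAAAAAAAIAAAAAAAAABgAAIAAAAAACAAAgAAAAAAIAAAAAAAAAAgAAAAAAAAACAAAAAAAAAAIAAAAAAAAAAgAAAAAAAAAGAAAGAAAAA3wAAA/gAAAD/AAAOwAAAAPwAAAzAAAAB8AAADOAAAAHgAAAm4AAAAsAAAMeAAAAEAAABxwAAAAAAAAPHAAAAAAAABwcAAAAAQAAfB8AAAAHAAH3H4AAAAwAA+AegAAACAAD4B6AAAAwAAPgHMAAADAAA+CcQAAAcAAB4HzAAAB4AAHAPoAAAHgAAeA+gAAA=="/>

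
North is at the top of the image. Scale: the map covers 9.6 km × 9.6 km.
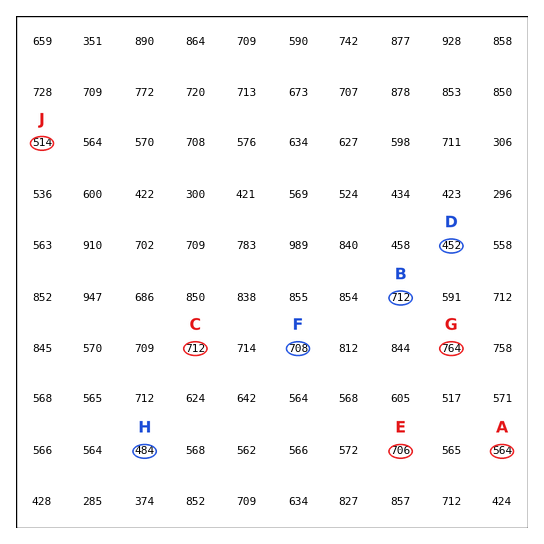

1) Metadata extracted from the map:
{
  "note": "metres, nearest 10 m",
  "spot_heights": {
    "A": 560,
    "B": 710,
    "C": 710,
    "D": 450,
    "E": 710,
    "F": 710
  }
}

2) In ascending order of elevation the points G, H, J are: H J G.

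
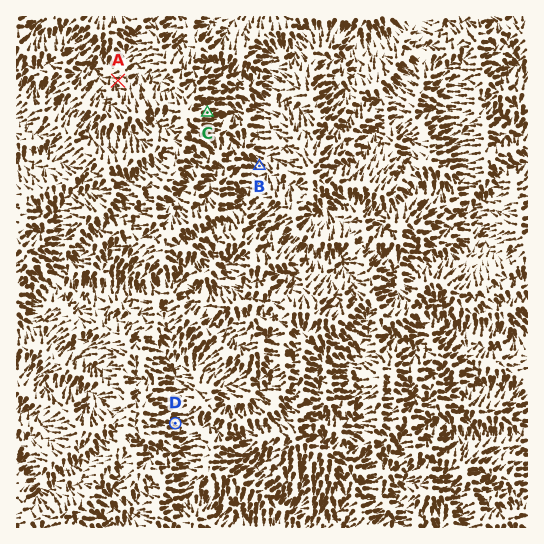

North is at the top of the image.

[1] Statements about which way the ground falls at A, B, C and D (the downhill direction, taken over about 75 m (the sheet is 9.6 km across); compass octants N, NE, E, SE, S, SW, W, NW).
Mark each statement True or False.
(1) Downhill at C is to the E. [True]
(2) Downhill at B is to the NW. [True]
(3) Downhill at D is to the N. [False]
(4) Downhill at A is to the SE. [False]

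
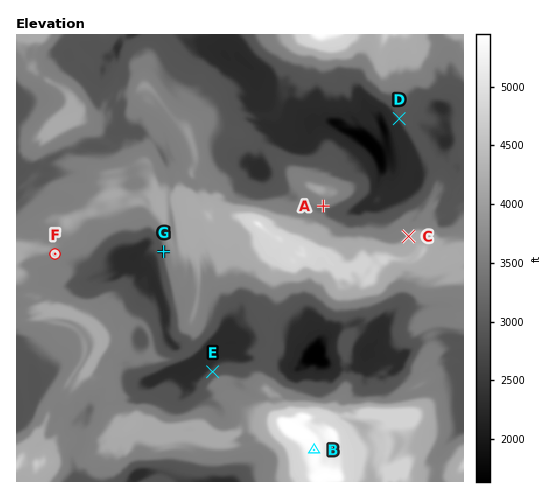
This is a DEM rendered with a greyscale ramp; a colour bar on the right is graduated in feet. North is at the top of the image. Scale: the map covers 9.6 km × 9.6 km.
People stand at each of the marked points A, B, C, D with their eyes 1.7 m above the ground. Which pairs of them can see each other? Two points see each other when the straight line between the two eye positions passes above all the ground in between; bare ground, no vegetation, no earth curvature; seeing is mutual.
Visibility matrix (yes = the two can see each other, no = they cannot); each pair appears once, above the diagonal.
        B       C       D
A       no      yes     no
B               no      no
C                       yes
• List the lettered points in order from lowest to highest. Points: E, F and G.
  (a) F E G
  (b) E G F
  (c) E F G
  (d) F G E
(b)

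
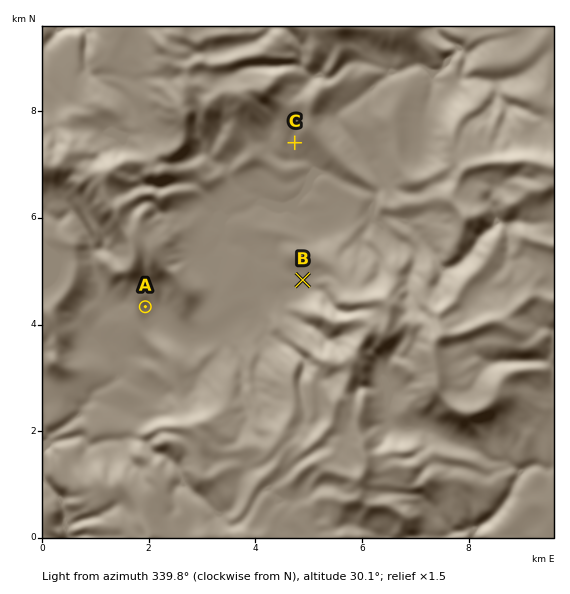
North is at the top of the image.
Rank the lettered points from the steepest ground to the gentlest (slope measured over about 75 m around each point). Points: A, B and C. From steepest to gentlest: A C B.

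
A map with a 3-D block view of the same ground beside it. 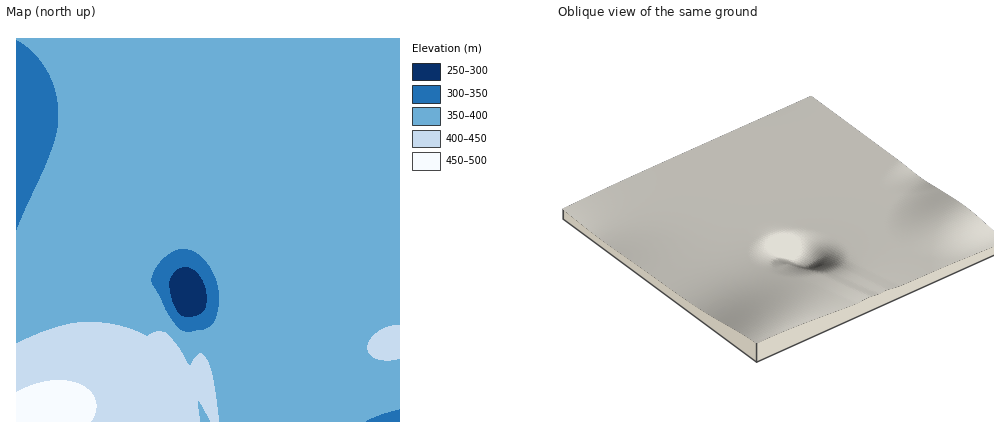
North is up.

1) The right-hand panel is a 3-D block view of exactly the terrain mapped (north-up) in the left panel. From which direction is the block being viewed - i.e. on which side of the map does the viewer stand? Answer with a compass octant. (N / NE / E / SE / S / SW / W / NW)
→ SW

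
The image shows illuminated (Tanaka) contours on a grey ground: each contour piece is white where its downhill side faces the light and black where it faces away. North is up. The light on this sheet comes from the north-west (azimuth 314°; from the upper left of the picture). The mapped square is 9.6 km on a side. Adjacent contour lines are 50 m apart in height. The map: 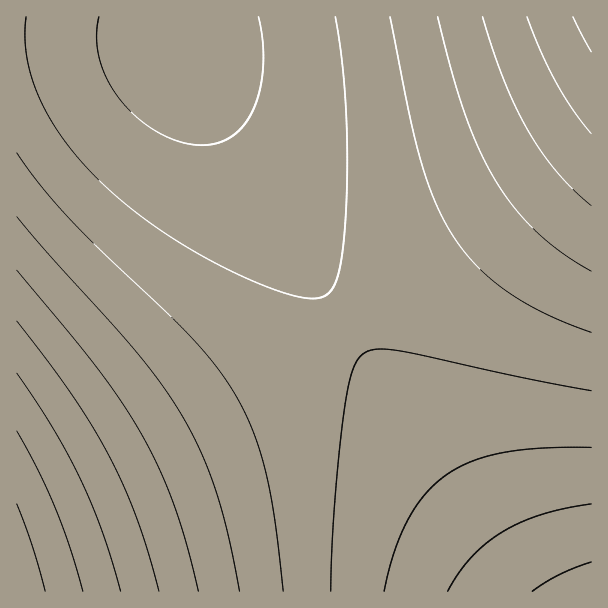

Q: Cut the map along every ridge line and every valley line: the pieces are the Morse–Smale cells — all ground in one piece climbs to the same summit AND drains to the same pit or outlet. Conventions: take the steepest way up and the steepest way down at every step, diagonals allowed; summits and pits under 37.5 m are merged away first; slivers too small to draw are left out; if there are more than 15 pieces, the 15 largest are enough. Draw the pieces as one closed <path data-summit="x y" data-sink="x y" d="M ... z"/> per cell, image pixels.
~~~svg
<path data-summit="17 591" data-sink="179 41" d="M177 16l-161 1 1 489 51-22 115-60 92-54 69-46-84-132-60-103-22-48z"/><path data-summit="591 17" data-sink="179 41" d="M591 16l-412 0-1 25 22 48 34 58 111 178 122-84 72-55 51-45z"/><path data-summit="17 591" data-sink="591 591" d="M345 325l-97 61-92 53-88 45-50 21-2 2 0 84 515 1-87-121z"/><path data-summit="591 17" data-sink="591 591" d="M591 139l-25 24-69 55-68 50-83 56 98 147 64 90 25 31 59-1z"/>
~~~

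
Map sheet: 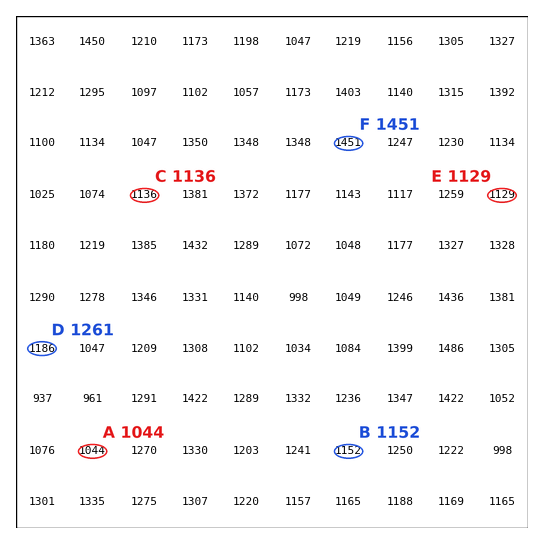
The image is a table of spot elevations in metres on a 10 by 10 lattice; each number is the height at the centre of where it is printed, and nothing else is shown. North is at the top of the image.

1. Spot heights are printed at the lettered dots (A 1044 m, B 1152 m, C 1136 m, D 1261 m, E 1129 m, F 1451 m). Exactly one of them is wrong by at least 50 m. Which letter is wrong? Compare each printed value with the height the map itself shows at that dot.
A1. D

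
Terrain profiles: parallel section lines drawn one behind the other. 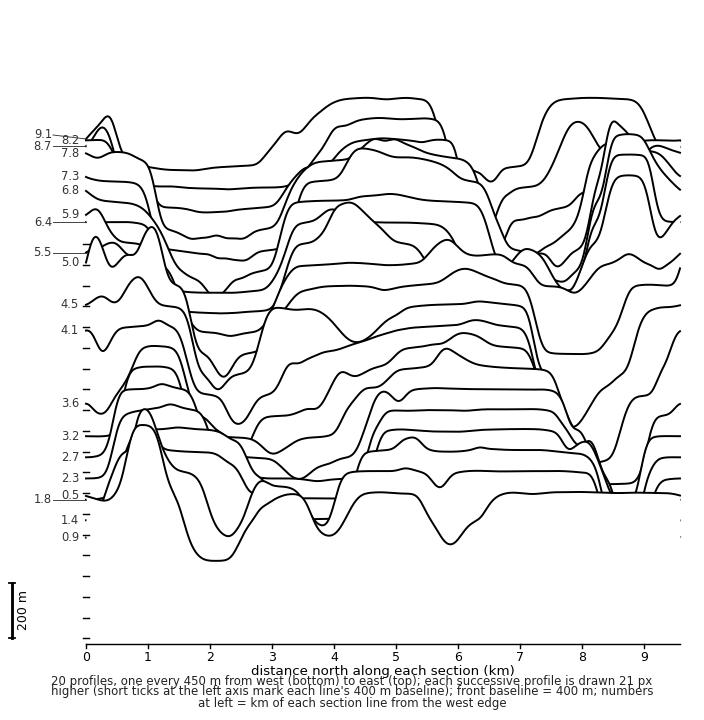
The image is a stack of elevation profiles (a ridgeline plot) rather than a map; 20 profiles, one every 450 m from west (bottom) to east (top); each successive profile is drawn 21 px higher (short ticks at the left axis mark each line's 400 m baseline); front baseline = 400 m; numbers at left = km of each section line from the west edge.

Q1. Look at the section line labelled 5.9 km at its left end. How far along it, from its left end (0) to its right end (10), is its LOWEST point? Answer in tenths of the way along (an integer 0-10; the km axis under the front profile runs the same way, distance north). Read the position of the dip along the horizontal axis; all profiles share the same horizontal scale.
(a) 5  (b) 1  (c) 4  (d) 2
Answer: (d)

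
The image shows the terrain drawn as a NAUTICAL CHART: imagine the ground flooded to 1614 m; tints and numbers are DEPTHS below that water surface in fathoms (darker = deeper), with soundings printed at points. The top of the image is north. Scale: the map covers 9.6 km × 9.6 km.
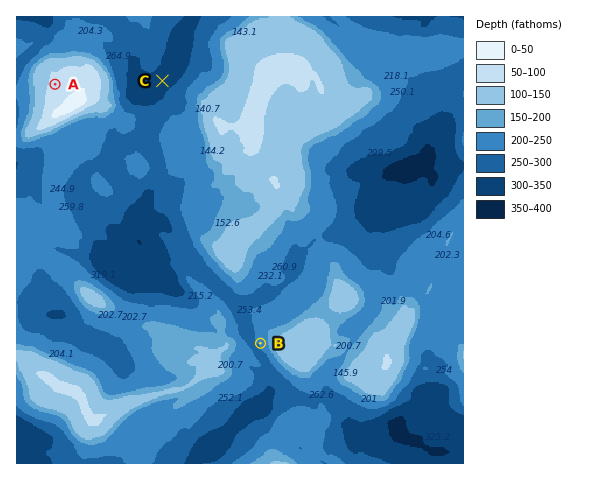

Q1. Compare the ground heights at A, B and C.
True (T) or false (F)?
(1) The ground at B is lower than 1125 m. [F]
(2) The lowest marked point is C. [T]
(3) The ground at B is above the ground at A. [F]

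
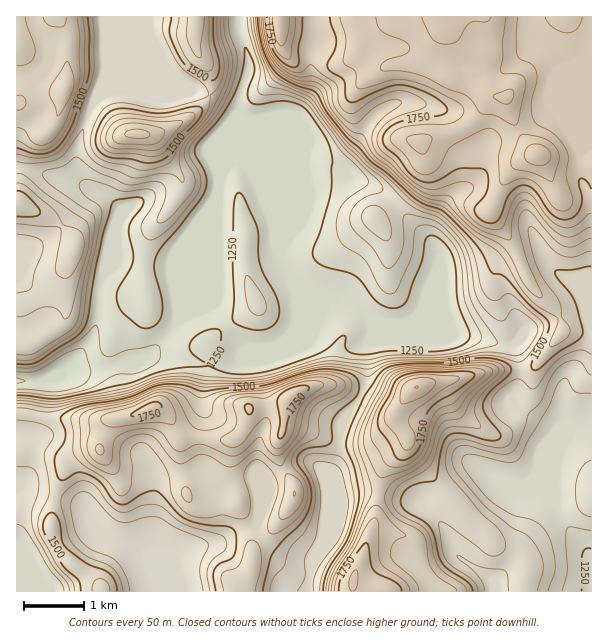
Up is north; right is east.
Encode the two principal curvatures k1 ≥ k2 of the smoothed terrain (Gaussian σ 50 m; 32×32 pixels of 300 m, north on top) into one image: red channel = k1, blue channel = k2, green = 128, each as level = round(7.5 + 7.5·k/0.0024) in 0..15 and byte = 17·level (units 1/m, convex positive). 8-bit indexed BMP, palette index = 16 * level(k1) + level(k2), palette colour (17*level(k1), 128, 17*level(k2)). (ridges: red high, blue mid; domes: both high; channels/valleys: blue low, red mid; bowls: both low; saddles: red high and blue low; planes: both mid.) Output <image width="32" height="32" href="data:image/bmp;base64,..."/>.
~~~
<image width="32" height="32" href="data:image/bmp;base64,Qk02CAAAAAAAADYEAAAoAAAAIAAAACAAAAABAAgAAAAAAAAEAAATCwAAEwsAAAABAAAAAAAAAIAAABGAAAAigAAAM4AAAESAAABVgAAAZoAAAHeAAACIgAAAmYAAAKqAAAC7gAAAzIAAAN2AAADugAAA/4AAAACAEQARgBEAIoARADOAEQBEgBEAVYARAGaAEQB3gBEAiIARAJmAEQCqgBEAu4ARAMyAEQDdgBEA7oARAP+AEQAAgCIAEYAiACKAIgAzgCIARIAiAFWAIgBmgCIAd4AiAIiAIgCZgCIAqoAiALuAIgDMgCIA3YAiAO6AIgD/gCIAAIAzABGAMwAigDMAM4AzAESAMwBVgDMAZoAzAHeAMwCIgDMAmYAzAKqAMwC7gDMAzIAzAN2AMwDugDMA/4AzAACARAARgEQAIoBEADOARABEgEQAVYBEAGaARAB3gEQAiIBEAJmARACqgEQAu4BEAMyARADdgEQA7oBEAP+ARAAAgFUAEYBVACKAVQAzgFUARIBVAFWAVQBmgFUAd4BVAIiAVQCZgFUAqoBVALuAVQDMgFUA3YBVAO6AVQD/gFUAAIBmABGAZgAigGYAM4BmAESAZgBVgGYAZoBmAHeAZgCIgGYAmYBmAKqAZgC7gGYAzIBmAN2AZgDugGYA/4BmAACAdwARgHcAIoB3ADOAdwBEgHcAVYB3AGaAdwB3gHcAiIB3AJmAdwCqgHcAu4B3AMyAdwDdgHcA7oB3AP+AdwAAgIgAEYCIACKAiAAzgIgARICIAFWAiABmgIgAd4CIAIiAiACZgIgAqoCIALuAiADMgIgA3YCIAO6AiAD/gIgAAICZABGAmQAigJkAM4CZAESAmQBVgJkAZoCZAHeAmQCIgJkAmYCZAKqAmQC7gJkAzICZAN2AmQDugJkA/4CZAACAqgARgKoAIoCqADOAqgBEgKoAVYCqAGaAqgB3gKoAiICqAJmAqgCqgKoAu4CqAMyAqgDdgKoA7oCqAP+AqgAAgLsAEYC7ACKAuwAzgLsARIC7AFWAuwBmgLsAd4C7AIiAuwCZgLsAqoC7ALuAuwDMgLsA3YC7AO6AuwD/gLsAAIDMABGAzAAigMwAM4DMAESAzABVgMwAZoDMAHeAzACIgMwAmYDMAKqAzAC7gMwAzIDMAN2AzADugMwA/4DMAACA3QARgN0AIoDdADOA3QBEgN0AVYDdAGaA3QB3gN0AiIDdAJmA3QCqgN0Au4DdAMyA3QDdgN0A7oDdAP+A3QAAgO4AEYDuACKA7gAzgO4ARIDuAFWA7gBmgO4Ad4DuAIiA7gCZgO4AqoDuALuA7gDMgO4A3YDuAO6A7gD/gO4AAID/ABGA/wAigP8AM4D/AESA/wBVgP8AZoD/AHeA/wCIgP8AmYD/AKqA/wC7gP8AzID/AN2A/wDugP8A/4D/AIeFYsTJyZSHd3WFyKi3dIeQyOmmyMeVx9nEc4e3h4eFd4Lo96alhXd3haW4tsiFh4KT+Ld0dKalcYKWlaiYh3VzlfV1dIV2d3Z1g3OmxpZ2hXCl93WG2INzh6mmmIeGdYPp2HR2hYZ2hYSVhKSV15aUdXH3ptfIkYenuJaXh4WGlca1dHS2lnaFycimyIPF6JOGcOfGY3KFqLeGdYaGhZh2hcVkdNmnlabJhoa3hYP6pIVyxMRUZafIhnR2h4eGmHV1yJOF5oaFhaV2lpR1o/aBdXSn1pWTtYZ0dYWGh4aYp5W4tOundXSWlmSWpnH1gWGElKiX6beVU3KEtoV3hpeGdWWW1qRkZLfI1tjYkfq3xbWSyIbIyXRzp/jIhYWHh7bW1dfo+Pe2xqZ0dMakxbZ1dYGm6aa1g7bWlpWmhXaH6Lalt7e35vrpprPn+vbm92SFgYHH5qaFt4NjdbaWhoaAcHFxgYFipsfHpKWFlbb5+Pn3oKb6+vb4x5Vyt5Z0l6WScnaWhXSBgJCBgnFwcIGVtqWjxrenttf4+PPmtmOF2diEgZeXhnWGmJiHdoaGdHKigmKBgHBwYJGgcYP3ppSGp+i2g5eHl4WHmKaGl5WHd4eohoeHd3d0dKaWUbPppJh3l8iBl4e5hYd2hqe5p4aHh4eFhZWHh4SXt4SD1aaFh4eXx4GIh7iFh3d1p7iGhod3doaop4WHhKi4gujXhYZ2l6jHcYaXp3WHd4W4l3WGhod3hriXdXZzp6eU+HR0dneGp+iBdoamdXd3hceGdoeYmId2t5iGdGS2hca2gpaFdXWW6ZOFlreEhoeFyJZ2hoeXhoe4mHVidaSU9oODt4WWtra4xoOVyMiDd4XHlod3doenubiEgmSHyemVYJbHlem3l4alg3KE56aDhciFh3d2h5e5pZClpNbI2JVwuNqjt3V0hHOVpnKV2qSFt4Z3h3aWdYKAhci3hHS2tYPWt3OggYSElYWWl7PHk4aGh3eHhpdxg4bIyqiWloXHp8aFlaXIpIDHyIa3xnFid4d3d4eGkpS3ybe4h3aGhobZ2qWGpdnYkLb6+fn3toGEh4d3d3Jz18HZ2cjHx5ZllaSVhIeXdfeBkcenhbX494GFhXVzcajog4GUhIODtoa3hXaHd5iW6KWAk4Jzc3HytZHHhHOSttimc2FyhKWnuMmFdneHhoa32IGHh4eGgdXIgKLD2LS1pcjHtrfIp4aFp7eFd3enhqbHgoeHd4K4+biQgOj4o7eolqenl4aGh6iFhoaHd6iFl8iCd4eFlMjWhYCU+ZZ0ZaeHhnaHmJeHl4Z2h4eHloant3J3h4SWt+h0gJb5loOGqIeIh4eYh4eohoaHmIY="/>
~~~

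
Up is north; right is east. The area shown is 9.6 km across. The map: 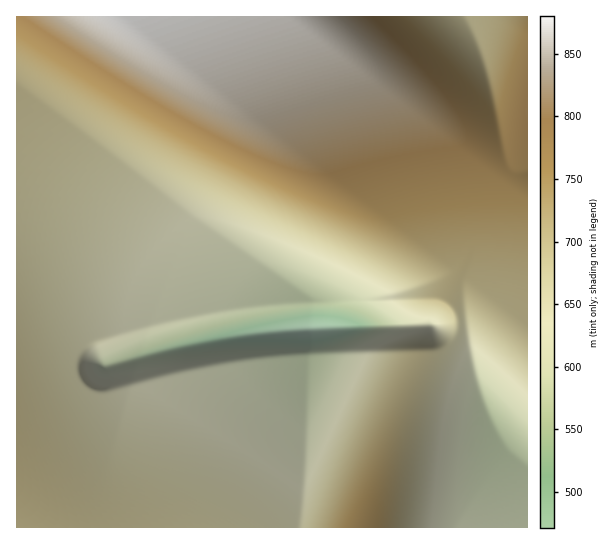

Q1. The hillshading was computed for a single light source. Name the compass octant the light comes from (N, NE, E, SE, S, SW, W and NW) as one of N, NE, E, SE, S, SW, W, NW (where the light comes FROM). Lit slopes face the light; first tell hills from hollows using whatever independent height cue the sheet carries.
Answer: SW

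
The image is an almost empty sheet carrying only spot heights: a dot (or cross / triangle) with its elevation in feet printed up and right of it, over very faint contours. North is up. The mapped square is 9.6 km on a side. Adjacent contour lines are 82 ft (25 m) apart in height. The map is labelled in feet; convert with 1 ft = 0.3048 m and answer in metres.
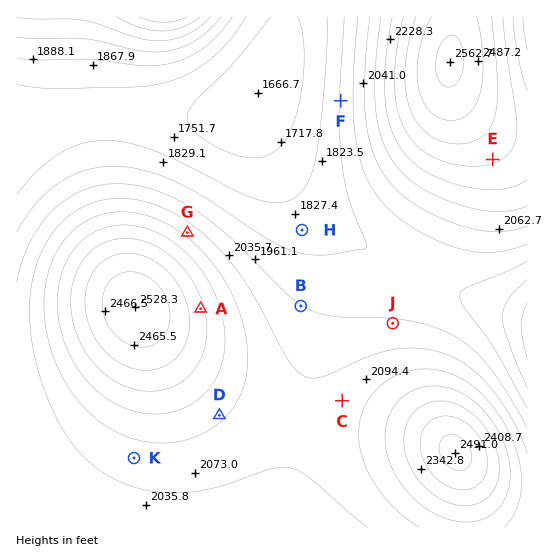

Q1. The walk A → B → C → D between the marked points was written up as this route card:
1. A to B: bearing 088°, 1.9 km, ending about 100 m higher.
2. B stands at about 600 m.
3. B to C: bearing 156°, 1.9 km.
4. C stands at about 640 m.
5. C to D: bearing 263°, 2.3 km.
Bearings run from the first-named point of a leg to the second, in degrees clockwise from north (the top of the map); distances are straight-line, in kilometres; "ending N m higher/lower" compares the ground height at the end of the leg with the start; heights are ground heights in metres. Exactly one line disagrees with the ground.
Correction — Line 1: it should read "ending about 100 m lower".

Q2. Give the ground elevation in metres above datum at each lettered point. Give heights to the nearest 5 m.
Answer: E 705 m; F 575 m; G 645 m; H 565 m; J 605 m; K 640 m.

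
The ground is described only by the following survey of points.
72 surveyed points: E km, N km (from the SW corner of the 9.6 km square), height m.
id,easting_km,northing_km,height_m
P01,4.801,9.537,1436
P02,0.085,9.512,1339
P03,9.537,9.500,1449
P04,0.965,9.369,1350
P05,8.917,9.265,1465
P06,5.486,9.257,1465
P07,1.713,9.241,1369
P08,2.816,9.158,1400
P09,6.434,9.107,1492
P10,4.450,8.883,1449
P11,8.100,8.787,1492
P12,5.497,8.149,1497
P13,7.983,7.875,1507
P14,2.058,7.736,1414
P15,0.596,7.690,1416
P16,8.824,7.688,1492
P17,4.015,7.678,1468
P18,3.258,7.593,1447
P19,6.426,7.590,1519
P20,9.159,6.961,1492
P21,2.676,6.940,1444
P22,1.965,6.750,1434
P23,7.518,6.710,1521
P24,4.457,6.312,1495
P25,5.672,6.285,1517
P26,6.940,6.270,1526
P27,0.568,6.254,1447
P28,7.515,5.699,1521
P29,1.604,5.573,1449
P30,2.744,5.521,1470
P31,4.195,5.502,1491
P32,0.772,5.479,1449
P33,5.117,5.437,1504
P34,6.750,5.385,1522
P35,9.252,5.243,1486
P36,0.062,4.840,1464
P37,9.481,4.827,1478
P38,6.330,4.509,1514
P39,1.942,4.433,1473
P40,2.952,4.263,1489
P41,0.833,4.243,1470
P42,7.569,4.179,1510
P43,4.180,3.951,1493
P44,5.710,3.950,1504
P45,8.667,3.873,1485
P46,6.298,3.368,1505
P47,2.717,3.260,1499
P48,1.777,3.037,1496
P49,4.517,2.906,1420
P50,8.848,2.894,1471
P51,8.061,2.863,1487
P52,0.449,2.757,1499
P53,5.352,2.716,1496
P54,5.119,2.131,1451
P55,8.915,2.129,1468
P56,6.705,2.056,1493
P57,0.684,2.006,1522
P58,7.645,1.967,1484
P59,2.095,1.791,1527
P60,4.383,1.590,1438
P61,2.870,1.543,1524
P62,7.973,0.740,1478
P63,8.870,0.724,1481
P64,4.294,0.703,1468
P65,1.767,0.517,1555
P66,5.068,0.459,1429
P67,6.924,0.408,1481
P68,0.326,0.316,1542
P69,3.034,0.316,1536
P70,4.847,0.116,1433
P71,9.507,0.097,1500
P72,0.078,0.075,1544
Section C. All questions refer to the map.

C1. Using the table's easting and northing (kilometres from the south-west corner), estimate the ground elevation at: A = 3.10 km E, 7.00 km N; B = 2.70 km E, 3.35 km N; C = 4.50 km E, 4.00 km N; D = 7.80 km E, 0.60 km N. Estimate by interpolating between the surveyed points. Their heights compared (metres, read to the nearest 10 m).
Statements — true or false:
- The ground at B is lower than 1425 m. false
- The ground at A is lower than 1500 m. true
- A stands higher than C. false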